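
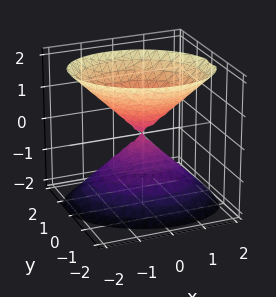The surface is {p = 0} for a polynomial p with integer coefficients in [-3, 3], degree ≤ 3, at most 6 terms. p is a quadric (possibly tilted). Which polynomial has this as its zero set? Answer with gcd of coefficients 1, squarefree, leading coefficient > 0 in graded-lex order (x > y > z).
2*x^2 + x*y + 3*y^2 - 2*z^2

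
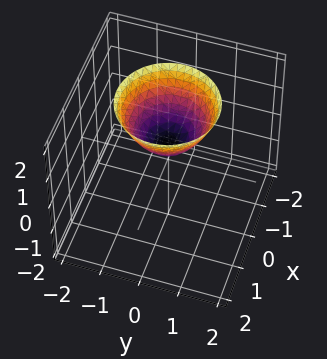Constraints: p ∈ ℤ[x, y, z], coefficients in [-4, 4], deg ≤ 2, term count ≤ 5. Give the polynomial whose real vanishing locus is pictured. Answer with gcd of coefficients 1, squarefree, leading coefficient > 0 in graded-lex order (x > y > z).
1. The degree is 2 — no degree-1 surface has this shape.
2. By symmetry, the surface is invariant under rotation about z: p = q(x² + y², z).
3. Checking where it meets the axes: it misses every integer gridline on the x-axis; no y-intercept at any integer in the box; a circular section at z = 1 has radius between 0 and 1.
4. These observations pin down the coefficients.

2*x^2 + 2*y^2 - 2*z + 1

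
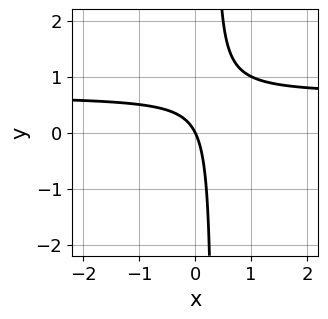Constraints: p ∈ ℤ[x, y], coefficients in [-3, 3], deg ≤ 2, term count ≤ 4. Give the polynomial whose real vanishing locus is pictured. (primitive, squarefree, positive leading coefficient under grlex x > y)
3*x*y - 2*x - y

1. Degree: no degree-1 curve has this shape, so deg p = 2.
2. Against the integer gridlines: one y-axis crossing is at y = 0; one x-axis crossing is at x = 0.
3. The integer polynomial consistent with all of this is the stated p.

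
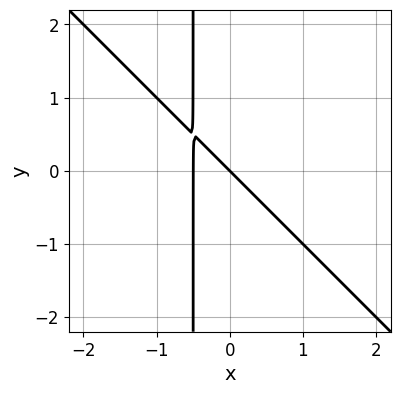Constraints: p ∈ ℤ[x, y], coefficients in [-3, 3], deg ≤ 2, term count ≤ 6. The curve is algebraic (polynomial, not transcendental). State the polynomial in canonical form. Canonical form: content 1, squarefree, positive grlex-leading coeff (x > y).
2*x^2 + 2*x*y + x + y

The degree is 2 — a generic line meets the curve in up to 2 points.
Reading off the gridlines: one x-axis crossing is at x = 0; it crosses the y-axis at the gridline y = 0.
Putting this together gives p.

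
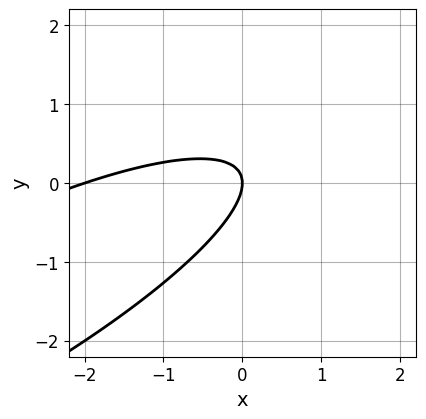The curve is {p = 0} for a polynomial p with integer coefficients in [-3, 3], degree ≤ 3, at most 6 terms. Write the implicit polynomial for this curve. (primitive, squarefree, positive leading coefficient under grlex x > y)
1. Degree: the shape is more complex than any degree-1 curve, so deg p = 2.
2. Observable constraints: among the integer gridlines, it crosses the x-axis at x ∈ {-2, 0}; one y-axis crossing is at y = 0.
3. Putting this together gives p.

x^2 - 3*x*y + 3*y^2 + 2*x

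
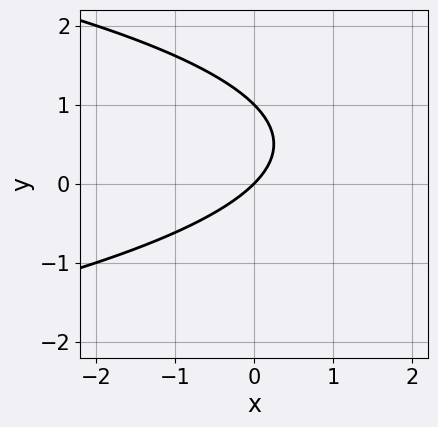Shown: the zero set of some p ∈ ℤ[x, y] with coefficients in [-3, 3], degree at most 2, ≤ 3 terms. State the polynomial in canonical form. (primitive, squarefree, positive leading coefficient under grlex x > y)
y^2 + x - y

The degree is 2 — the shape is more complex than any degree-1 curve.
From the visible intercepts: among the integer gridlines, it crosses the y-axis at y ∈ {0, 1}; it crosses the x-axis at the gridline x = 0.
Putting this together gives p.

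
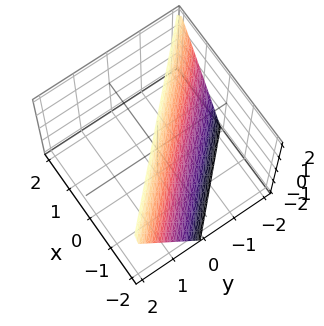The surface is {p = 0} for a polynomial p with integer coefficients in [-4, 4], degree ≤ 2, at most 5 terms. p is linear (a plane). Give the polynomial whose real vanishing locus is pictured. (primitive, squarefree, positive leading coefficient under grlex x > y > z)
2*x + 2*y - z + 2

1. deg p = 1.
2. Observable constraints: it crosses the y-axis at the gridline y = -1; it meets the z-axis at z = 2 (among the integer gridlines).
3. Solving for integer coefficients yields p as stated.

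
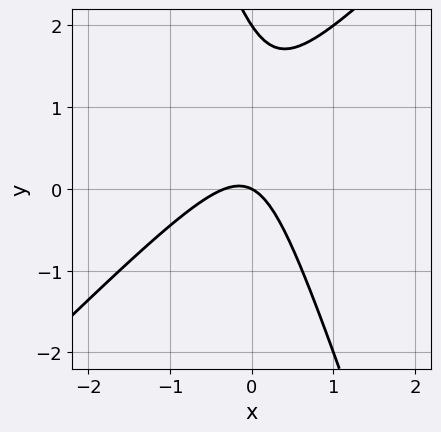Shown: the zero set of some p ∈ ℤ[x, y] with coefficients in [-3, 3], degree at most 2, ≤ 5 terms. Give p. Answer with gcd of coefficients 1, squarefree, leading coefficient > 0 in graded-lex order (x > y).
3*x^2 - 2*x*y - y^2 + x + 2*y

The degree is 2 — a generic line meets the curve in up to 2 points.
Reading off the gridlines: it crosses the x-axis at the gridline x = 0; the y-axis gridline crossings are at y ∈ {0, 2}.
Putting this together gives p.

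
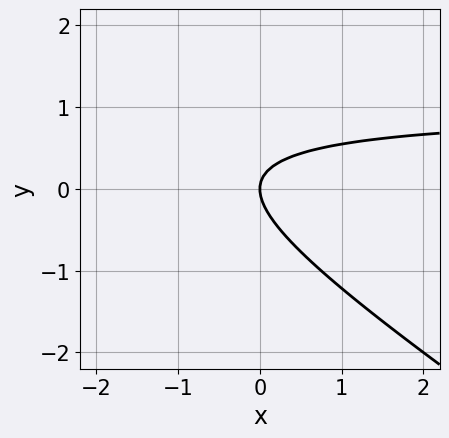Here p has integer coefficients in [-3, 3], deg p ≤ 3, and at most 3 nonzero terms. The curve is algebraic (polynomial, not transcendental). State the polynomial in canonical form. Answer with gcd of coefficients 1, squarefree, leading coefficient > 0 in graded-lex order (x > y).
The degree is 2 — no degree-1 curve has this shape.
Reading off the gridlines: it crosses the y-axis at the gridline y = 0; it meets the x-axis at x = 0 (among the integer gridlines).
Matching integer coefficients to the picture gives p.

2*x*y + 3*y^2 - 2*x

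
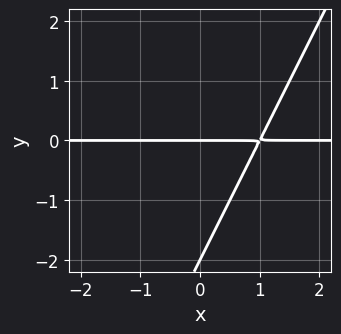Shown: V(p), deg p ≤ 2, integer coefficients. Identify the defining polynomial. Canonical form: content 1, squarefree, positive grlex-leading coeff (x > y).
The degree is 2 — the shape is more complex than any degree-1 curve.
From the visible intercepts: every point of the x-axis in the box is on the curve; the y-axis gridline crossings are at y ∈ {-2, 0}.
Solving for integer coefficients yields p as stated.

2*x*y - y^2 - 2*y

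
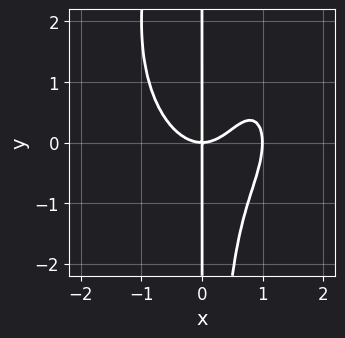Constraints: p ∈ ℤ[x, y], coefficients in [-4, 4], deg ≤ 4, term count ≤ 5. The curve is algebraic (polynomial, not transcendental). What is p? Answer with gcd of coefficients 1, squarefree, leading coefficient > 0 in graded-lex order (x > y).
2*x^4 + x^2*y^2 - 2*x^3 - 2*x^2*y + 2*x*y

Degree: a generic line meets the curve in up to 4 points, so deg p = 4.
Checking where it meets the axes: the visible y-axis segment lies entirely on the curve; the x-axis gridline crossings are at x ∈ {0, 1}.
Fitting integer coefficients to these (and the overall shape) gives p.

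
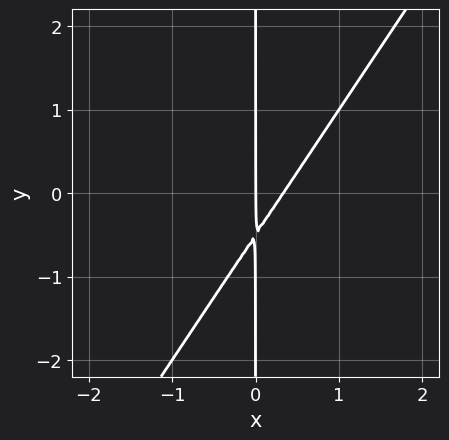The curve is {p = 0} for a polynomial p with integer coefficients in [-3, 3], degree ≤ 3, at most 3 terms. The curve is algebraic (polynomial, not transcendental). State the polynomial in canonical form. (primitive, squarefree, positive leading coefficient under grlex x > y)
First, degree: a generic line meets the curve in up to 2 points, so deg p = 2.
Next, from the visible intercepts: every point of the y-axis in the box is on the curve; it meets the x-axis at x = 0 (among the integer gridlines).
Finally, fitting integer coefficients to these (and the overall shape) gives p.

3*x^2 - 2*x*y - x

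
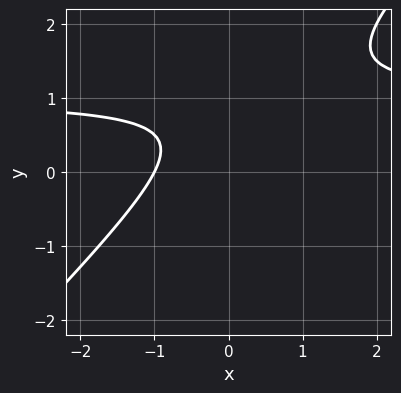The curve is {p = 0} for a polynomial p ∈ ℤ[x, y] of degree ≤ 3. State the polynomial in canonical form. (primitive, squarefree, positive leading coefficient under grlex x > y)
2*x*y - 2*y^2 - 2*x + 3*y - 2

1. deg p = 2. A generic line meets the curve in up to 2 points.
2. Observable constraints: it meets the x-axis at x = -1 (among the integer gridlines); the curve avoids every integer y-axis point in the box.
3. Solving for integer coefficients yields p as stated.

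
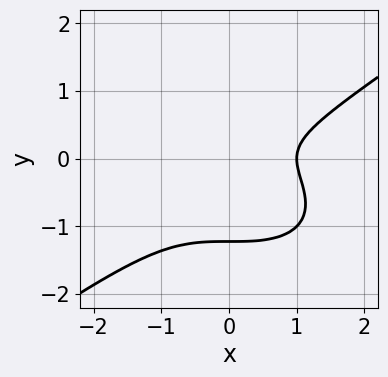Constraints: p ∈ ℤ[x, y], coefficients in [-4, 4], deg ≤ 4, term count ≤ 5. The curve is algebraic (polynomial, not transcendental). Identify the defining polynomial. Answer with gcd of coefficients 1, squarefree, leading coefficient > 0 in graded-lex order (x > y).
x^3 - 3*y^3 - 3*y^2 - 1

(a) Degree: the shape is more complex than any degree-2 curve, so deg p = 3.
(b) Against the integer gridlines: one x-axis crossing is at x = 1.
(c) The integer polynomial consistent with all of this is the stated p.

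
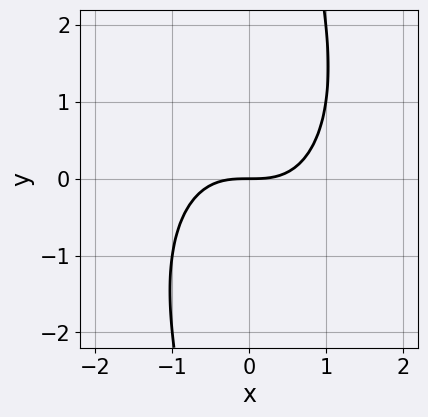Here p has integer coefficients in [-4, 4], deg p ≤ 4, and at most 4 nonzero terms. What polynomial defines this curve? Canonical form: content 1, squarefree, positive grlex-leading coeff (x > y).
First, deg p = 3. No degree-2 curve has this shape.
Next, reading off the gridlines: it crosses the y-axis at the gridline y = 0; it crosses the x-axis at the gridline x = 0.
Finally, matching integer coefficients to the picture gives p.

2*x^3 + x*y^2 - 3*y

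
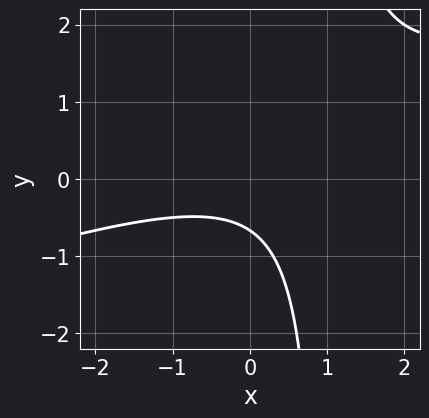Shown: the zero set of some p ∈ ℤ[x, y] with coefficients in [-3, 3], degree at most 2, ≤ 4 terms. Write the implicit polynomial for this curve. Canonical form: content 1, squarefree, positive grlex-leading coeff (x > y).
deg p = 2. No degree-1 curve has this shape.
From the visible intercepts: no x-intercept at any integer in the box.
Putting this together gives p.

x^2 - 3*x*y + 3*y + 2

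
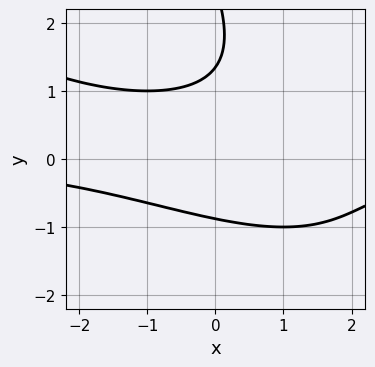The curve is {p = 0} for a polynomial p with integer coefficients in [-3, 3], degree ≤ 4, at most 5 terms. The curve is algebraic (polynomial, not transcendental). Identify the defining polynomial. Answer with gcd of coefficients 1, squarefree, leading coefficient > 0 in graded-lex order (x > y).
x^2*y + 2*x*y^2 + y^3 - 3*y^2 + 3

(a) The degree is 3 — the shape is more complex than any degree-2 curve.
(b) Observable constraints: no x-intercept at any integer in the box.
(c) Together with the visible shape, these determine p as stated.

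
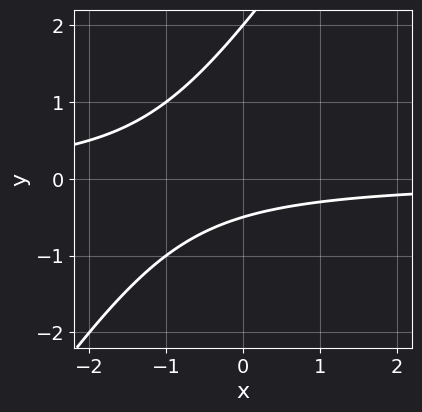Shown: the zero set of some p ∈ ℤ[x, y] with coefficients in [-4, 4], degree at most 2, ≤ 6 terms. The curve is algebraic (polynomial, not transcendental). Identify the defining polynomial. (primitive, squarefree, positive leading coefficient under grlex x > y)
3*x*y - 2*y^2 + 3*y + 2

(a) deg p = 2.
(b) Reading off the gridlines: it crosses the y-axis at the gridline y = 2; it misses every integer gridline on the x-axis.
(c) Putting this together gives p.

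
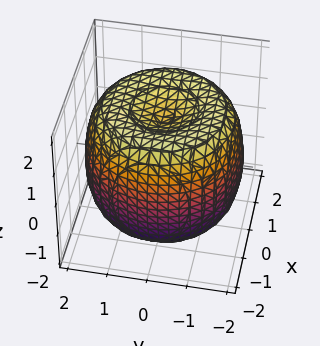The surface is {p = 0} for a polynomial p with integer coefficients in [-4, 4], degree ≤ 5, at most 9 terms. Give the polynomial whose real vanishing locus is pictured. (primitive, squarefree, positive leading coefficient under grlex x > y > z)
x^4 + 2*x^2*y^2 + y^4 - 3*x^2 - 3*y^2 + 2*z^2 - 3

First, the degree is 4 — no degree-3 surface has this shape.
Then, symmetries: every cross-section ⟂ z is a circle, so x, y appear only via x² + y².
Next, against the integer gridlines: a circular section at z = 0 has radius between 1 and 2.
Finally, solving for integer coefficients yields p as stated.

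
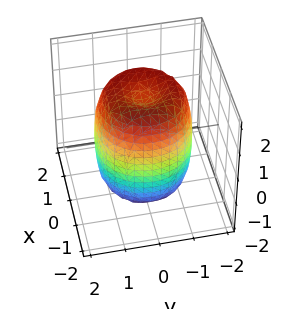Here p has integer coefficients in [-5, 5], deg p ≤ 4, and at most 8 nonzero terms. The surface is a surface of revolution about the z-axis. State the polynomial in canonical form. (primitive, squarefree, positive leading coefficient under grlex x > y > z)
(a) The degree is 4 — no degree-3 surface has this shape.
(b) Symmetry: the z-axis is an axis of rotation, so x and y enter only as x² + y².
(c) Against the integer gridlines: a circular section at z = -1 has radius between 1 and 2.
(d) The integer polynomial consistent with all of this is the stated p.

2*x^4 + 4*x^2*y^2 + 2*y^4 - 3*x^2 - 3*y^2 + z^2 - 2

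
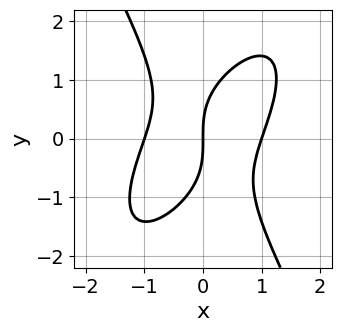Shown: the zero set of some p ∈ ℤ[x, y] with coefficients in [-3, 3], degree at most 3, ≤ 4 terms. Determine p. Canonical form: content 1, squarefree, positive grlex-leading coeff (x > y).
First, degree: no degree-2 curve has this shape, so deg p = 3.
Then, observable constraints: it meets the y-axis at y = 0 (among the integer gridlines); the x-axis gridline crossings are at x ∈ {-1, 0, 1}.
Finally, together with the visible shape, these determine p as stated.

3*x^3 - 2*x^2*y + y^3 - 3*x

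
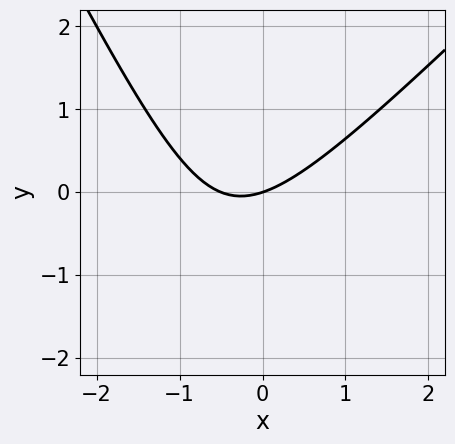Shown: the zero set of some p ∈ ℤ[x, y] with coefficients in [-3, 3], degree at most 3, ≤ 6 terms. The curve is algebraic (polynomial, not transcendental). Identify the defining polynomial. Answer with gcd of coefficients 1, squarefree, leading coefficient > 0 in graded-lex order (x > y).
2*x^2 - x*y - y^2 + x - 3*y

First, the degree is 2 — the shape is more complex than any degree-1 curve.
Next, reading off the gridlines: it crosses the x-axis at the gridline x = 0; it meets the y-axis at y = 0 (among the integer gridlines).
Finally, assembling these constraints gives the stated polynomial.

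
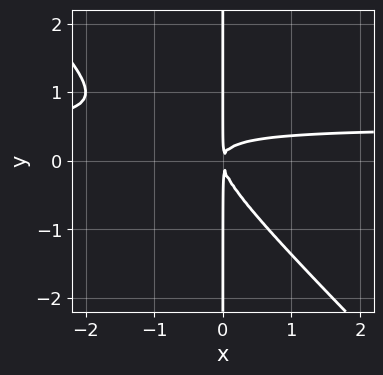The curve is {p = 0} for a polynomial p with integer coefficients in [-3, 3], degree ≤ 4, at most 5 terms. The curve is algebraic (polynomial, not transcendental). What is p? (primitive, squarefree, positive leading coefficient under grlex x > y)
deg p = 3. No degree-2 curve has this shape.
Checking where it meets the axes: every point of the y-axis in the box is on the curve.
The integer polynomial consistent with all of this is the stated p.

2*x^2*y + 2*x*y^2 - x^2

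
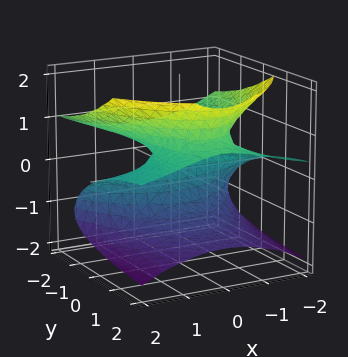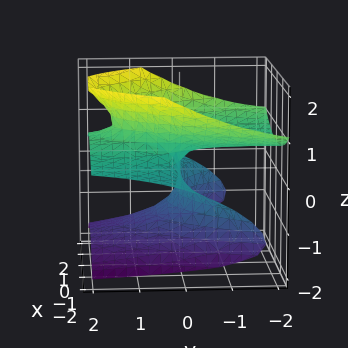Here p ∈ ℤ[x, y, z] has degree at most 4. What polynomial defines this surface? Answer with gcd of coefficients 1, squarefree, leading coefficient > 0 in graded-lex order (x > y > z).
1. The degree is 3 — no degree-2 surface has this shape.
2. From the axis intercepts and sections: it meets the z-axis at z = 0 (among the integer gridlines); one y-axis crossing is at y = 0; every point of the x-axis in the box is on the surface.
3. Together with the visible shape, these determine p as stated.

2*x^2*z + 2*y*z^2 - 3*z^3 + 3*y*z - 3*y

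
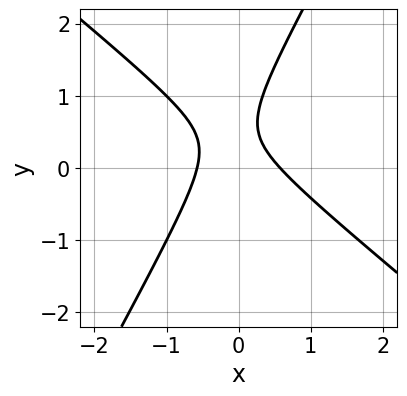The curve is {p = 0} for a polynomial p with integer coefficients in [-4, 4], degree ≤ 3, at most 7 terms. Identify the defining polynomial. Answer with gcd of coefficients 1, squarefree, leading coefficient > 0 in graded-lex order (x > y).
(a) deg p = 2. A generic line meets the curve in up to 2 points.
(b) Checking where it meets the axes: it misses every integer gridline on the y-axis.
(c) These observations pin down the coefficients.

3*x^2 + 2*x*y - 2*y^2 + 2*y - 1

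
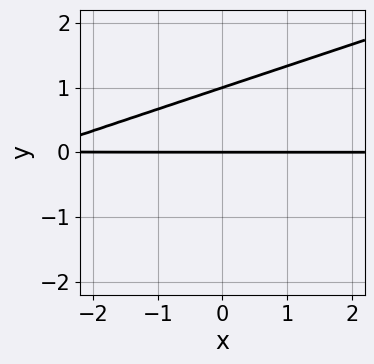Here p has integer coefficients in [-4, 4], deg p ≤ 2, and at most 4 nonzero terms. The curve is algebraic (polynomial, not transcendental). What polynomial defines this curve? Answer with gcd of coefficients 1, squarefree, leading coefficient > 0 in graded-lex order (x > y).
x*y - 3*y^2 + 3*y

(a) The degree is 2 — a generic line meets the curve in up to 2 points.
(b) Checking where it meets the axes: the y-axis gridline crossings are at y ∈ {0, 1}; the visible x-axis segment lies entirely on the curve.
(c) Together with the visible shape, these determine p as stated.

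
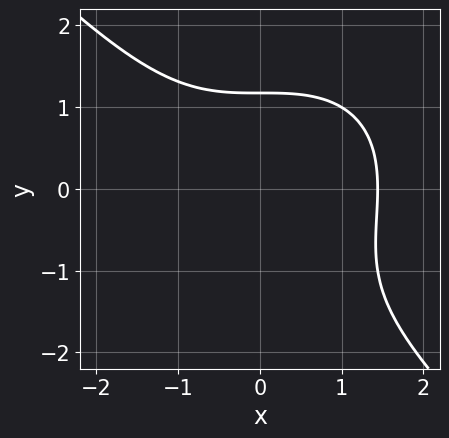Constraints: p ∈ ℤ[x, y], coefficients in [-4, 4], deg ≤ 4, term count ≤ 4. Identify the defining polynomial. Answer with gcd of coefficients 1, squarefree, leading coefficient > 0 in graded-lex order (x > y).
x^3 + y^3 + y^2 - 3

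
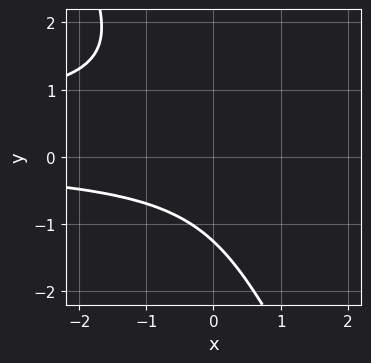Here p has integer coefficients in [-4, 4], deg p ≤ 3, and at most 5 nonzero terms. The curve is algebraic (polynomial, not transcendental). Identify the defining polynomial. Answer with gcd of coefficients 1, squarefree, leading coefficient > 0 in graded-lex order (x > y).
2*x*y^2 + y^3 - x*y + 2

deg p = 3.
Checking where it meets the axes: it misses every integer gridline on the x-axis.
These observations pin down the coefficients.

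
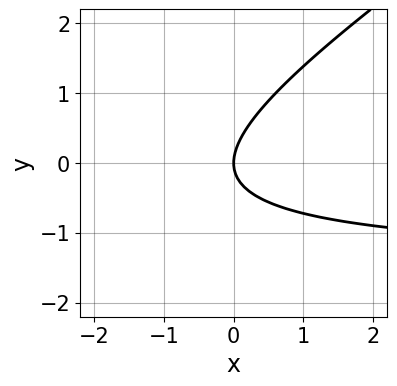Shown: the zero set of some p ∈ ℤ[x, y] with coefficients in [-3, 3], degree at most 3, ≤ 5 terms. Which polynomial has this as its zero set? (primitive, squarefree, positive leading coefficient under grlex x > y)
1. deg p = 2. The shape is more complex than any degree-1 curve.
2. Against the integer gridlines: it crosses the x-axis at the gridline x = 0; one y-axis crossing is at y = 0.
3. Assembling these constraints gives the stated polynomial.

2*x*y - 3*y^2 + 3*x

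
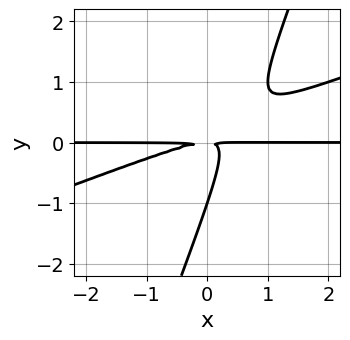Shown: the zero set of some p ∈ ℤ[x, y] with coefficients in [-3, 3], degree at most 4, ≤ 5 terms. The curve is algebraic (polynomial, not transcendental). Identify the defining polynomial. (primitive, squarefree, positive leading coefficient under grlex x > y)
x^2*y - 3*x*y^2 + y^3 + y^2

deg p = 3.
From the visible intercepts: every point of the x-axis in the box is on the curve; it crosses the y-axis at the gridline y = -1.
Putting this together gives p.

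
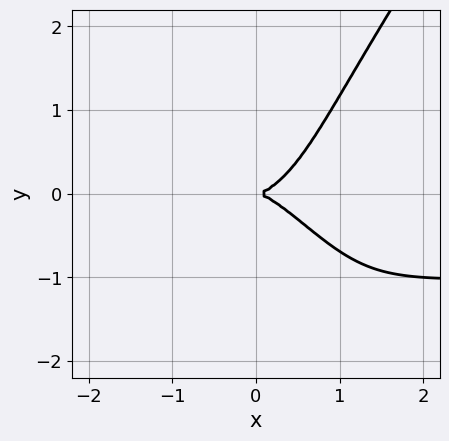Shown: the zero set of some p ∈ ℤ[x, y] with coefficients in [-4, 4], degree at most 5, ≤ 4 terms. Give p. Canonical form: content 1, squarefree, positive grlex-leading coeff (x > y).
First, the degree is 4 — the shape is more complex than any degree-3 curve.
Then, checking where it meets the axes: one x-axis crossing is at x = 0; it crosses the y-axis at the gridline y = 0.
Finally, fitting integer coefficients to these (and the overall shape) gives p.

2*x^3*y - x*y^3 + 2*x^3 - 2*y^2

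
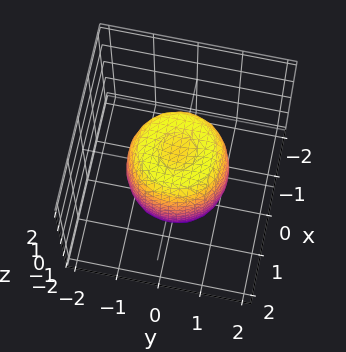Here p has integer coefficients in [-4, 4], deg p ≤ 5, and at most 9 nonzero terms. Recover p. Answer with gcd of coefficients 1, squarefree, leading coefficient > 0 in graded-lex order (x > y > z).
(a) Degree: no degree-3 surface has this shape, so deg p = 4.
(b) Symmetry: the z-axis is an axis of rotation, so x and y enter only as x² + y².
(c) From the axis intercepts and sections: a circular section at z = -1 has radius exactly 1; among the integer gridlines, it crosses the z-axis at z ∈ {-1, 1}.
(d) Matching integer coefficients to the picture gives p.

2*x^4 + 4*x^2*y^2 + 2*y^4 - 2*x^2 - 2*y^2 + z^2 - 1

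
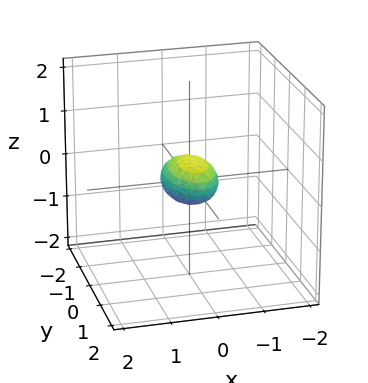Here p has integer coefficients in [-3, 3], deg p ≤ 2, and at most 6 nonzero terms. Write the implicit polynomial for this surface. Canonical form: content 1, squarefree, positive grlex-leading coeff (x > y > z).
3*x^2 - x*z + y^2 - 2*y*z + 3*z^2 - 1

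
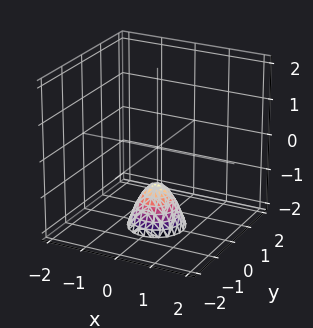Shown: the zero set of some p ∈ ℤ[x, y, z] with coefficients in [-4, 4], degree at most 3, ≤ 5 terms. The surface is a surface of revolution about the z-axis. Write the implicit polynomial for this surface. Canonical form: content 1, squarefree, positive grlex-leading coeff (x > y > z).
(a) deg p = 2.
(b) Symmetry: the z-axis is an axis of rotation, so x and y enter only as x² + y².
(c) Reading off the gridlines: one z-axis crossing is at z = -1; no x-intercept at any integer in the box.
(d) Assembling these constraints gives the stated polynomial.

2*x^2 + 2*y^2 + z + 1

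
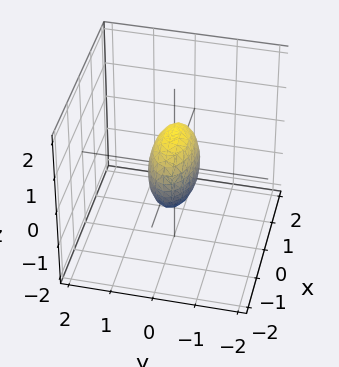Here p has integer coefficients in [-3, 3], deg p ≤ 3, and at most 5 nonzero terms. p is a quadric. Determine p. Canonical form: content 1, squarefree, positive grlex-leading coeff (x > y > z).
x^2 + 3*y^2 + z^2 - 1

1. Degree: a closed, bounded, convex surface; a quadric, so deg p = 2.
2. Symmetries: the x ↦ −x reflection is a symmetry, so x appears only in even powers; mirror symmetry z ↦ −z ⇒ only even powers of z; the y ↦ −y reflection is a symmetry, so y appears only in even powers.
3. Against the integer gridlines: the x-axis gridline crossings are at x ∈ {-1, 1}; among the integer gridlines, it crosses the z-axis at z ∈ {-1, 1}.
4. Together with the visible shape, these determine p as stated.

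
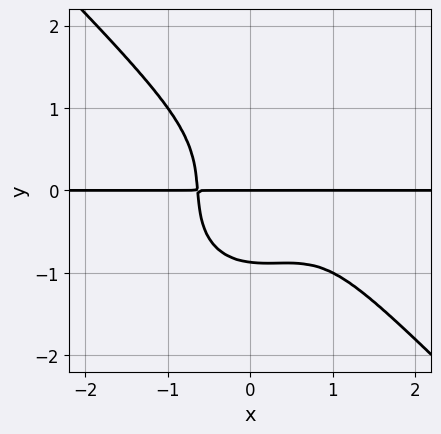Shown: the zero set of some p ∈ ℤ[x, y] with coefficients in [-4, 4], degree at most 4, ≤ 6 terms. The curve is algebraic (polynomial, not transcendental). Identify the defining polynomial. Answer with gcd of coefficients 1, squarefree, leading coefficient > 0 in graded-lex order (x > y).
3*x^3*y + 3*y^4 - 3*x^2*y - x*y^2 + 2*y

deg p = 4. The shape is more complex than any degree-3 curve.
Observable constraints: it meets the y-axis at y = 0 (among the integer gridlines); the visible x-axis segment lies entirely on the curve.
Putting this together gives p.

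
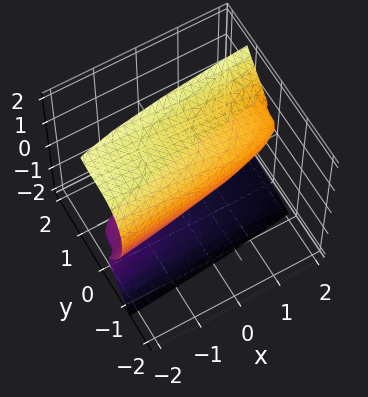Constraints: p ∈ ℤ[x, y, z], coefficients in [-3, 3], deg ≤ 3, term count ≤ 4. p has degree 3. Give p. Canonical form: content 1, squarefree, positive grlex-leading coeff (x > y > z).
3*y^3 - z^3 - x + 3*z

First, degree: a generic line meets the surface in up to 3 points, so deg p = 3.
Next, checking where it meets the axes: it meets the y-axis at y = 0 (among the integer gridlines); it meets the z-axis at z = 0 (among the integer gridlines); one x-axis crossing is at x = 0.
Finally, the integer polynomial consistent with all of this is the stated p.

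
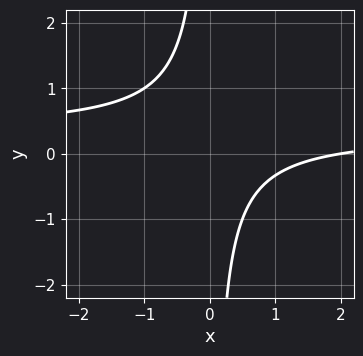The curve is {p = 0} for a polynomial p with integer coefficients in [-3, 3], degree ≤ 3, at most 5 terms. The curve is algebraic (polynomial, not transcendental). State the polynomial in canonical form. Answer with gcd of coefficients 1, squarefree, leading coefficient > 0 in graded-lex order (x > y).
3*x*y - x + 2

1. The degree is 2 — a generic line meets the curve in up to 2 points.
2. Observable constraints: no y-intercept at any integer in the box; it meets the x-axis at x = 2 (among the integer gridlines).
3. Fitting integer coefficients to these (and the overall shape) gives p.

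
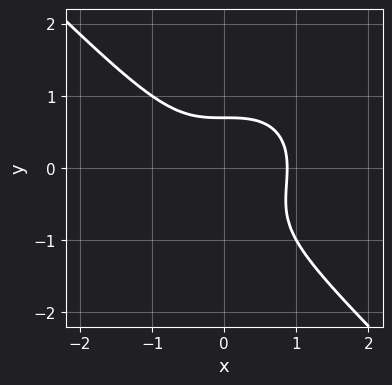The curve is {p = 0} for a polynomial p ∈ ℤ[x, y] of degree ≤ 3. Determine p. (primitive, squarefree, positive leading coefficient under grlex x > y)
3*x^3 + 3*y^3 + 2*y^2 - 2

Degree: a generic line meets the curve in up to 3 points, so deg p = 3.
Matching integer coefficients to the picture gives p.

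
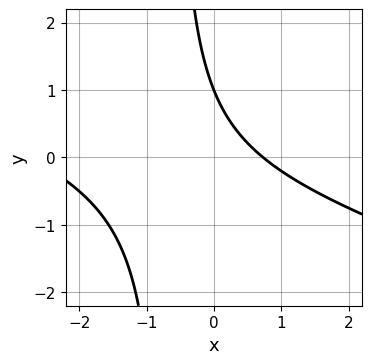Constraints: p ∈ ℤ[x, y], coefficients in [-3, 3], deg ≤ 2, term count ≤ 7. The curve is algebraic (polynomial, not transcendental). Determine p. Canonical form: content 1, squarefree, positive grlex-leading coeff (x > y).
x^2 + 3*x*y + 2*x + 2*y - 2

(a) deg p = 2. A generic line meets the curve in up to 2 points.
(b) Observable constraints: it crosses the y-axis at the gridline y = 1.
(c) Fitting integer coefficients to these (and the overall shape) gives p.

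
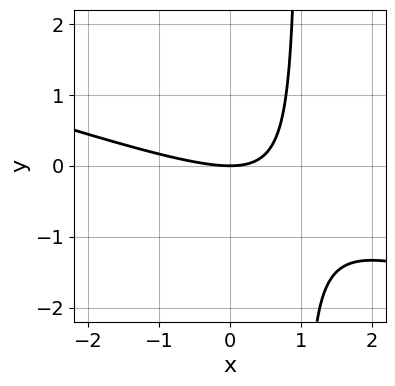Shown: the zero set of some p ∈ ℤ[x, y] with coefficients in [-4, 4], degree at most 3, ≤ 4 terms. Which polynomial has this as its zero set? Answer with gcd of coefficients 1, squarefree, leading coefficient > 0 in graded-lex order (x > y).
x^2 + 3*x*y - 3*y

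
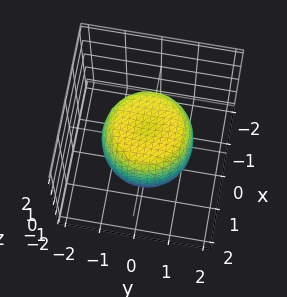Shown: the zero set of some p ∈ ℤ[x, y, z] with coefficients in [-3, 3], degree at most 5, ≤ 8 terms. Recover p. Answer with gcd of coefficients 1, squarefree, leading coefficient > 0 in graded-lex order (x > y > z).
x^4 + 2*x^2*y^2 + y^4 - x^2 - y^2 + z^2 - 1

deg p = 4.
Symmetries: rotational symmetry about the z-axis ⇒ p depends on x, y only through x² + y².
Observable constraints: the z-axis gridline crossings are at z ∈ {-1, 1}; a circular section at z = 0 has radius between 1 and 2.
Solving for integer coefficients yields p as stated.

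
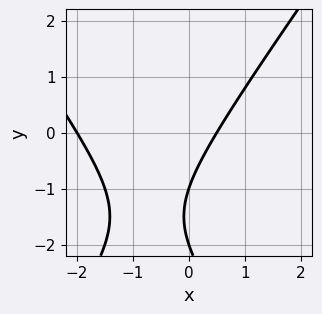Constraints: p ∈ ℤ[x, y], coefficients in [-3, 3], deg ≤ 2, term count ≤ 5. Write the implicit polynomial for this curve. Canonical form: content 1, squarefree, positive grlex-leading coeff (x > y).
2*x^2 - y^2 + 3*x - 3*y - 2

The degree is 2 — the shape is more complex than any degree-1 curve.
Checking where it meets the axes: it meets the x-axis at x = -2 (among the integer gridlines); among the integer gridlines, it crosses the y-axis at y ∈ {-2, -1}.
Solving for integer coefficients yields p as stated.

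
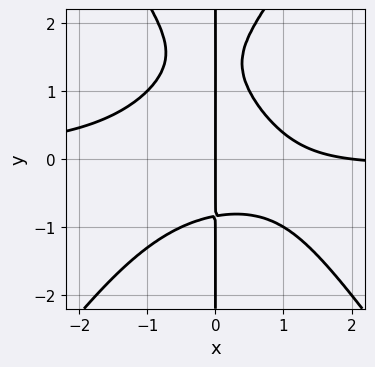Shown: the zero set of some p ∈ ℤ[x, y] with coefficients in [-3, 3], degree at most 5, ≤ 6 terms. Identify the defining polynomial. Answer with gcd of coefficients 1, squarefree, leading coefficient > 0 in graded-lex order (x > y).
First, degree: the shape is more complex than any degree-3 curve, so deg p = 4.
Then, from the visible intercepts: the x-axis gridline crossings are at x ∈ {0, 2}; the visible y-axis segment lies entirely on the curve.
Finally, fitting integer coefficients to these (and the overall shape) gives p.

2*x^3*y - x*y^3 + 2*x*y^2 + x^2 - 2*x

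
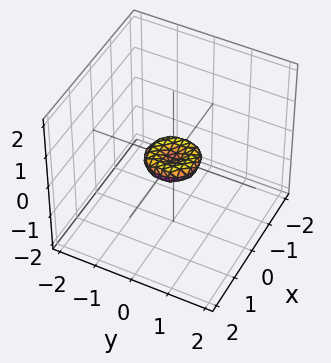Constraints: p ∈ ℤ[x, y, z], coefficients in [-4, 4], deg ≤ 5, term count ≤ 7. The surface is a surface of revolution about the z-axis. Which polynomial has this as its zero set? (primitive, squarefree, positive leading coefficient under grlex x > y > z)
2*x^4 + 4*x^2*y^2 + 2*y^4 - x^2 - y^2 + 3*z^2

Degree: no degree-3 surface has this shape, so deg p = 4.
Symmetry: the surface is invariant under rotation about z: p = q(x² + y², z).
Against the integer gridlines: it crosses the z-axis at the gridline z = 0; a circular section at z = 0 has radius between 0 and 1; it crosses the x-axis at the gridline x = 0; it crosses the y-axis at the gridline y = 0.
The integer polynomial consistent with all of this is the stated p.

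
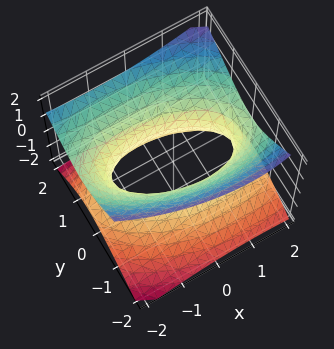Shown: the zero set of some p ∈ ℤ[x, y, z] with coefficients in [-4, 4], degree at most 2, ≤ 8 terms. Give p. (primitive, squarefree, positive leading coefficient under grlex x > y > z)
x^2 + x*y + 3*y^2 - y*z - 3*z^2 - 2

First, deg p = 2. No degree-1 surface has this shape.
Next, checking where it meets the axes: it misses every integer gridline on the z-axis.
Finally, the integer polynomial consistent with all of this is the stated p.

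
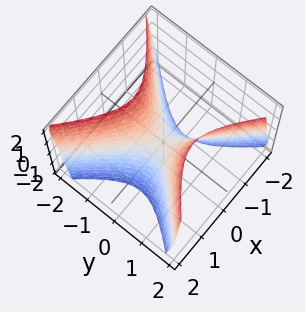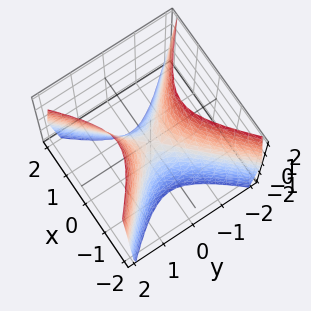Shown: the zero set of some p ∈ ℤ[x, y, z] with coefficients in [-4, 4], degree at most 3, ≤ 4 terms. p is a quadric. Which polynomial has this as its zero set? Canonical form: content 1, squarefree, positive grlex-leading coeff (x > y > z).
(a) Degree: a hyperbolic paraboloid; a quadric, so deg p = 2.
(b) Symmetries: mirror symmetry y ↦ −y ⇒ only even powers of y; the x ↦ −x reflection is a symmetry, so x appears only in even powers.
(c) Against the integer gridlines: one z-axis crossing is at z = 0; it crosses the x-axis at the gridline x = 0; one y-axis crossing is at y = 0.
(d) Matching integer coefficients to the picture gives p.

2*x^2 - 2*y^2 + z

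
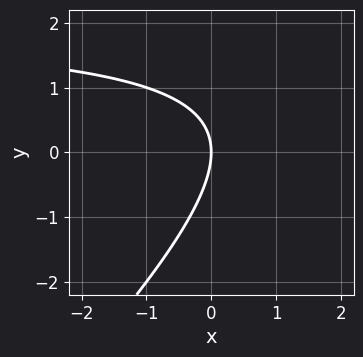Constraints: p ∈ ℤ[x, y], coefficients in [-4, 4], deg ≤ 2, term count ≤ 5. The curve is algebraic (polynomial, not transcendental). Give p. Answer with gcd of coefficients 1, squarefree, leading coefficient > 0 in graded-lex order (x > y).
First, deg p = 2. The shape is more complex than any degree-1 curve.
Next, checking where it meets the axes: one y-axis crossing is at y = 0; one x-axis crossing is at x = 0.
Finally, matching integer coefficients to the picture gives p.

x*y - y^2 - 2*x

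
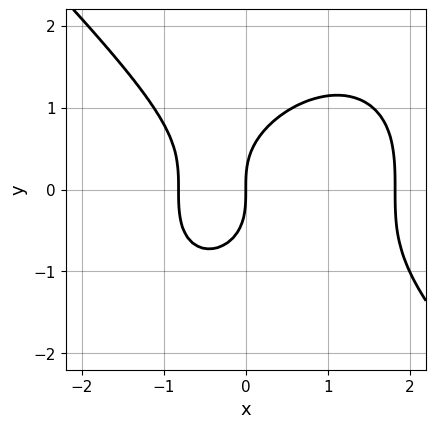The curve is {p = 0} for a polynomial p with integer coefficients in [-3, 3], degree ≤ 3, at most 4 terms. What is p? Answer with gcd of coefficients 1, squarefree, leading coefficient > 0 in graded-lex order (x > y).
(a) Degree: no degree-2 curve has this shape, so deg p = 3.
(b) From the axis intercepts and sections: it meets the y-axis at y = 0 (among the integer gridlines); it crosses the x-axis at the gridline x = 0.
(c) These observations pin down the coefficients.

2*x^3 + 2*y^3 - 2*x^2 - 3*x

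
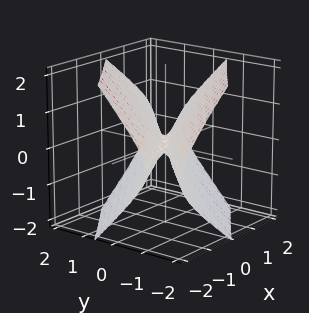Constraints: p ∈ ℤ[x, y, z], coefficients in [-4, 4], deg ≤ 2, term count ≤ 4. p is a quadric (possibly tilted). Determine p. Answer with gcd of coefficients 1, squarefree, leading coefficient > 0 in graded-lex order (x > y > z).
x^2 - 3*x*y + 2*y^2 - 2*z^2

deg p = 2.
From the visible intercepts: one y-axis crossing is at y = 0; it meets the x-axis at x = 0 (among the integer gridlines).
Putting this together gives p.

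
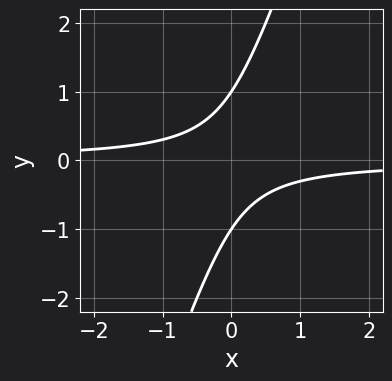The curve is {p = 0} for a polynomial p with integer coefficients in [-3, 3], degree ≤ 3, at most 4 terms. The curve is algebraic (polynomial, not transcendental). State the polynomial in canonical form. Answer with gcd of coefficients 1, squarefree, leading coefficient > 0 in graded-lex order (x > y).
3*x*y - y^2 + 1

1. Degree: a generic line meets the curve in up to 2 points, so deg p = 2.
2. From the axis intercepts and sections: among the integer gridlines, it crosses the y-axis at y ∈ {-1, 1}; no x-intercept at any integer in the box.
3. Fitting integer coefficients to these (and the overall shape) gives p.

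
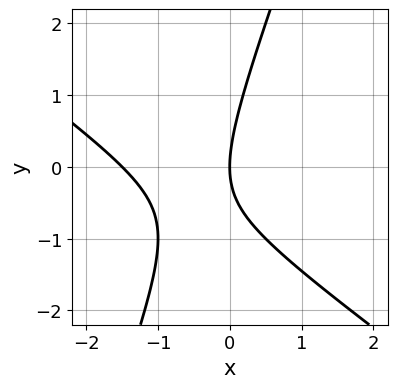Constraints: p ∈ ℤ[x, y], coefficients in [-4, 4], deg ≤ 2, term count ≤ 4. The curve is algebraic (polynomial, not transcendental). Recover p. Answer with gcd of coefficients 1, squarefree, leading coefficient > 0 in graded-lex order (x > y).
2*x^2 + 2*x*y - y^2 + 3*x

1. The degree is 2 — no degree-1 curve has this shape.
2. From the axis intercepts and sections: it crosses the x-axis at the gridline x = 0; one y-axis crossing is at y = 0.
3. Assembling these constraints gives the stated polynomial.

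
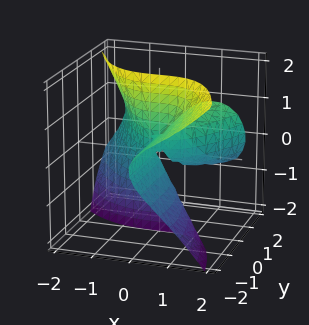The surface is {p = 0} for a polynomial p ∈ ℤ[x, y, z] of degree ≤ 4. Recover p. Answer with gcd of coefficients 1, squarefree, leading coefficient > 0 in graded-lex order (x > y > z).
2*x^3 + x*y*z + 3*y*z^2 - 3*x*y - y*z

(a) Degree: a generic line meets the surface in up to 3 points, so deg p = 3.
(b) From the visible intercepts: the visible z-axis segment lies entirely on the surface; one x-axis crossing is at x = 0; every point of the y-axis in the box is on the surface.
(c) Solving for integer coefficients yields p as stated.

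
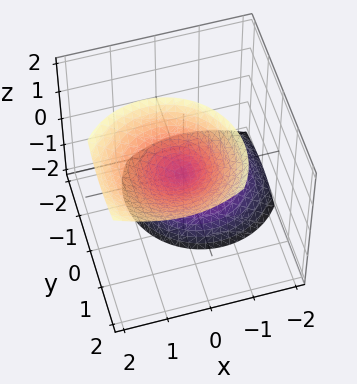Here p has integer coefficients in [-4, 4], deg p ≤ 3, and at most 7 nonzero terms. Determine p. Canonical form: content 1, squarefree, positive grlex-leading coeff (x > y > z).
3*x^2 - 2*x*z + 3*y^2 - 3*y*z - z^2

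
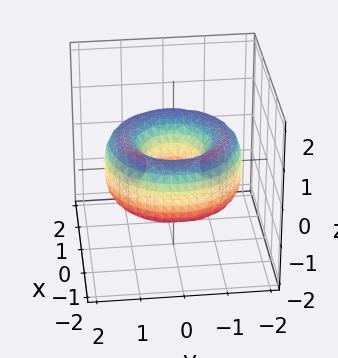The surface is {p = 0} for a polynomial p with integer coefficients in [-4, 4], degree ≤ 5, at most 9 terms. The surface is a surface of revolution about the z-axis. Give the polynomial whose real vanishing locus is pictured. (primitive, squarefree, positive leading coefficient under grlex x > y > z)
Degree: the shape is more complex than any degree-3 surface, so deg p = 4.
By symmetry, the surface is invariant under rotation about z: p = q(x² + y², z).
Against the integer gridlines: a circular section at z = 0 has radius between 0 and 1; the surface avoids every integer z-axis point in the box.
Solving for integer coefficients yields p as stated.

x^4 + 2*x^2*y^2 + y^4 - 3*x^2 - 3*y^2 + 2*z^2 + 1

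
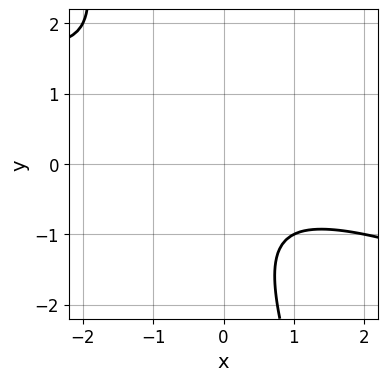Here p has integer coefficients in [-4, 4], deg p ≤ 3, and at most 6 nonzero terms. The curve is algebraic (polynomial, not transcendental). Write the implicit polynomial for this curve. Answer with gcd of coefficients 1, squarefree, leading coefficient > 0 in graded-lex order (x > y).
x^2 + 3*x*y + y^2 + y + 2

1. Degree: no degree-1 curve has this shape, so deg p = 2.
2. Observable constraints: no y-intercept at any integer in the box; no x-intercept at any integer in the box.
3. Solving for integer coefficients yields p as stated.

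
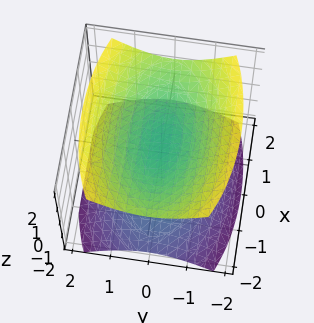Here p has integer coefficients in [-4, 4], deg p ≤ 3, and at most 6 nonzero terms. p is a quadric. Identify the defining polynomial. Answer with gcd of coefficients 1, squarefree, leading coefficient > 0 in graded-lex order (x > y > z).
First, there are 2 components. They look like related sheets of one shape, so recover p as a whole.
Next, deg p = 2. Two separate bowl-shaped sheets opening away from each other; a quadric.
Next, symmetries: the y ↦ −y reflection is a symmetry, so y appears only in even powers; mirror symmetry z ↦ −z ⇒ only even powers of z; mirror symmetry x ↦ −x ⇒ only even powers of x.
Then, observable constraints: the surface avoids every integer y-axis point in the box; no x-intercept at any integer in the box.
Finally, matching integer coefficients to the picture gives p.

x^2 + 3*y^2 - 3*z^2 + 1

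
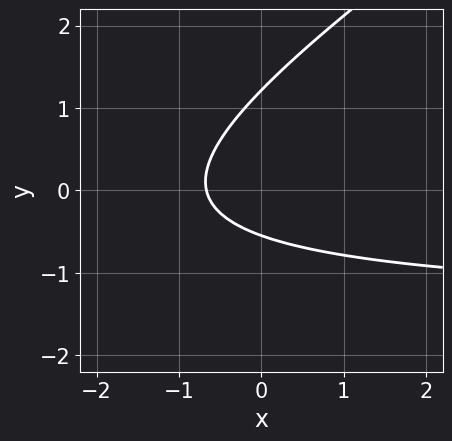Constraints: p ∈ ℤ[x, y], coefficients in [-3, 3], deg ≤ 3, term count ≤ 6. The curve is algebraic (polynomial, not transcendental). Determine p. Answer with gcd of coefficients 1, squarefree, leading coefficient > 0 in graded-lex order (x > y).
2*x*y - 3*y^2 + 3*x + 2*y + 2

1. Degree: a generic line meets the curve in up to 2 points, so deg p = 2.
2. Solving for integer coefficients yields p as stated.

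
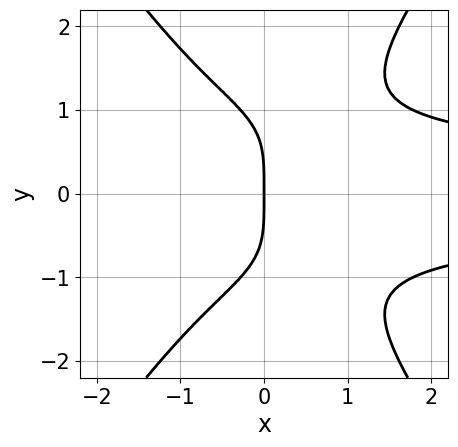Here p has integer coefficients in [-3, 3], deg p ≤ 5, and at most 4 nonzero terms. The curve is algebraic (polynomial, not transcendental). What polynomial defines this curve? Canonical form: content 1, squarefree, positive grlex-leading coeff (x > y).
The degree is 4 — no degree-3 curve has this shape.
Symmetries: it's symmetric under y → −y, forcing even powers of y.
Checking where it meets the axes: it crosses the y-axis at the gridline y = 0; it meets the x-axis at x = 0 (among the integer gridlines).
Fitting integer coefficients to these (and the overall shape) gives p.

2*x^2*y^2 - y^4 - 3*x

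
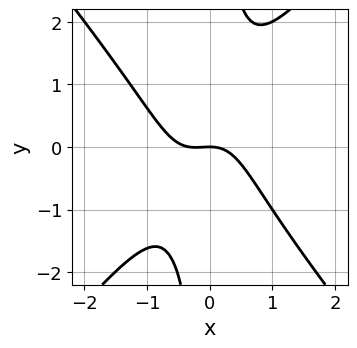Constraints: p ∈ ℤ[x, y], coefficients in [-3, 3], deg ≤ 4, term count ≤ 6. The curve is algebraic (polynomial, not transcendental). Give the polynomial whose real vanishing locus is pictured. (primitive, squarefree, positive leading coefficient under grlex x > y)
(a) Degree: the shape is more complex than any degree-2 curve, so deg p = 3.
(b) From the visible intercepts: it meets the x-axis at x = 0 (among the integer gridlines); it crosses the y-axis at the gridline y = 0.
(c) Matching integer coefficients to the picture gives p.

3*x^3 - 2*x*y^2 + x^2 + 2*y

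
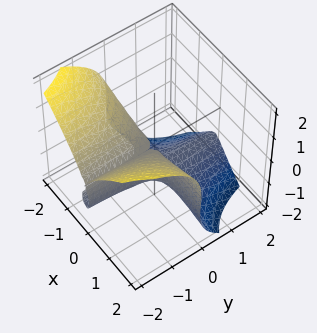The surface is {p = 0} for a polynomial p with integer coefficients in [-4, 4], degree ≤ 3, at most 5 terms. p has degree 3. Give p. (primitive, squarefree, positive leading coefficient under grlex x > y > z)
Degree: a generic line meets the surface in up to 3 points, so deg p = 3.
From the visible intercepts: the visible x-axis segment lies entirely on the surface; the visible y-axis segment lies entirely on the surface; one z-axis crossing is at z = -1.
Fitting integer coefficients to these (and the overall shape) gives p.

2*x^2*y + z^3 + z^2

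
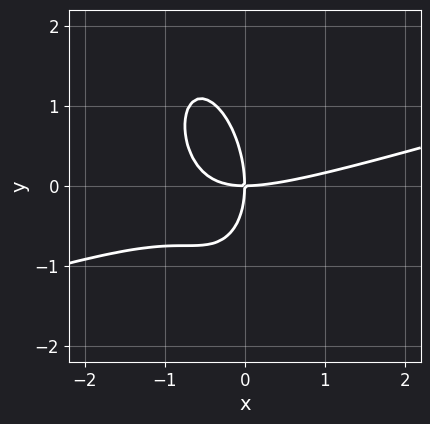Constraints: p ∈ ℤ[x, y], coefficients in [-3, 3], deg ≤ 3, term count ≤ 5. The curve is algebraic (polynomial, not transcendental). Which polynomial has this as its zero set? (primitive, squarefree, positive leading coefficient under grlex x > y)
(a) deg p = 3. No degree-2 curve has this shape.
(b) Reading off the gridlines: one x-axis crossing is at x = 0; one y-axis crossing is at y = 0.
(c) These observations pin down the coefficients.

x^3 - 3*x^2*y - x*y^2 - y^3 - 3*x*y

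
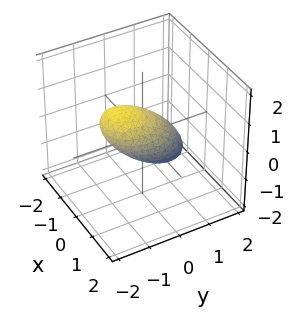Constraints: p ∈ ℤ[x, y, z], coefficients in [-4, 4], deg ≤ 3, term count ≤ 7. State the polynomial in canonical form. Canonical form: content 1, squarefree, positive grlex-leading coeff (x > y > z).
First, the degree is 2 — a generic line meets the surface in up to 2 points.
Then, against the integer gridlines: the x-axis gridline crossings are at x ∈ {-1, 1}; among the integer gridlines, it crosses the y-axis at y ∈ {-1, 1}.
Finally, assembling these constraints gives the stated polynomial.

2*x^2 + 2*y^2 + 3*y*z + 3*z^2 - 2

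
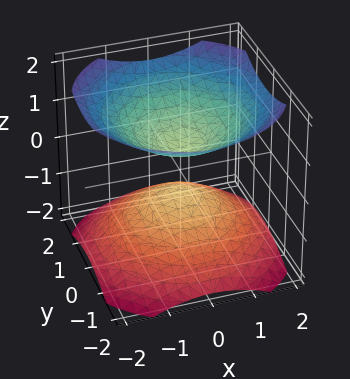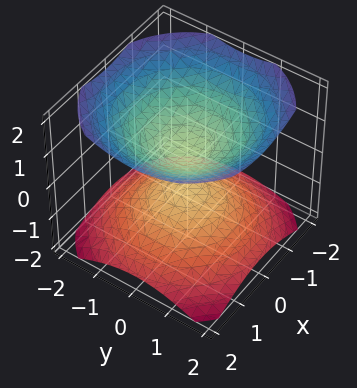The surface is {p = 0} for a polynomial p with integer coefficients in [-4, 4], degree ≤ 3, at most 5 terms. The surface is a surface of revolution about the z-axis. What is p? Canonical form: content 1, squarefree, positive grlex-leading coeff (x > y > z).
First, the picture has 2 separate pieces. Treating them together as one polynomial.
Next, deg p = 2. A generic line meets the surface in up to 2 points.
Then, by symmetry, every cross-section ⟂ z is a circle, so x, y appear only via x² + y².
Then, reading off the gridlines: the surface avoids every integer x-axis point in the box; no y-intercept at any integer in the box.
Finally, matching integer coefficients to the picture gives p.

2*x^2 + 2*y^2 - 3*z^2 + 1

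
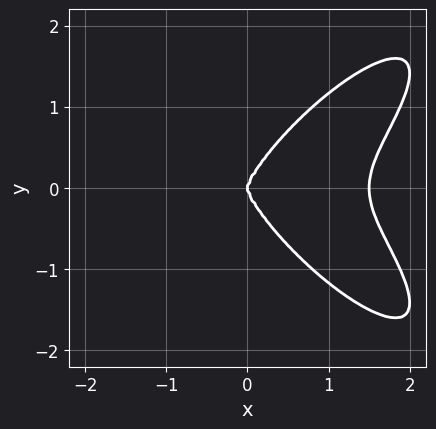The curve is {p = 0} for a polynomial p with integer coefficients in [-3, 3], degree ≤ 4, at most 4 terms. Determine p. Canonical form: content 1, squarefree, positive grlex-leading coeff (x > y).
2*x^4 - 2*x^2*y^2 + 2*y^4 - 3*x^3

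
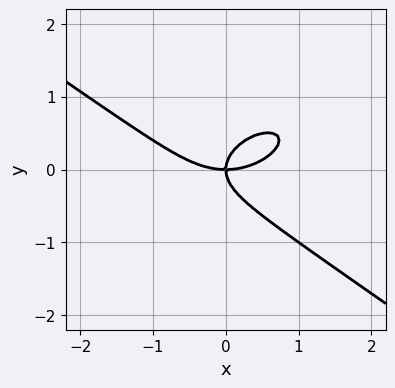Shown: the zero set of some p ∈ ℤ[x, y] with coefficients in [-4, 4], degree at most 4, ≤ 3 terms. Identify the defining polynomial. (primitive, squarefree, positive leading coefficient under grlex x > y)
x^3 + 3*y^3 - 2*x*y

The degree is 3 — a generic line meets the curve in up to 3 points.
Checking where it meets the axes: it meets the y-axis at y = 0 (among the integer gridlines); one x-axis crossing is at x = 0.
The integer polynomial consistent with all of this is the stated p.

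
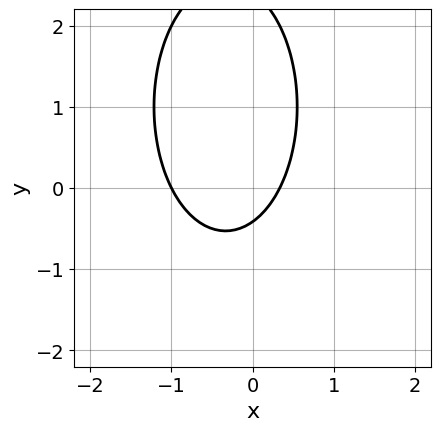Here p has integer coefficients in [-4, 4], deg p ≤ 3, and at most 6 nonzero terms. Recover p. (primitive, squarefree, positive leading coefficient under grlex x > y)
3*x^2 + y^2 + 2*x - 2*y - 1

1. deg p = 2. The shape is more complex than any degree-1 curve.
2. Checking where it meets the axes: one x-axis crossing is at x = -1.
3. Matching integer coefficients to the picture gives p.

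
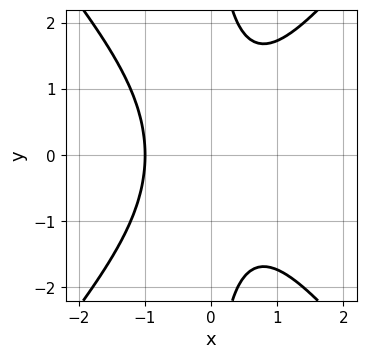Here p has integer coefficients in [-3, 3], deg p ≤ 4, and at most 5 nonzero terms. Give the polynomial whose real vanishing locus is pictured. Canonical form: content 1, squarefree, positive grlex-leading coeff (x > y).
3*x^3 - 2*x*y^2 + 3

The degree is 3 — the shape is more complex than any degree-2 curve.
Symmetries: the y ↦ −y reflection is a symmetry, so y appears only in even powers.
From the visible intercepts: no y-intercept at any integer in the box; it crosses the x-axis at the gridline x = -1.
Matching integer coefficients to the picture gives p.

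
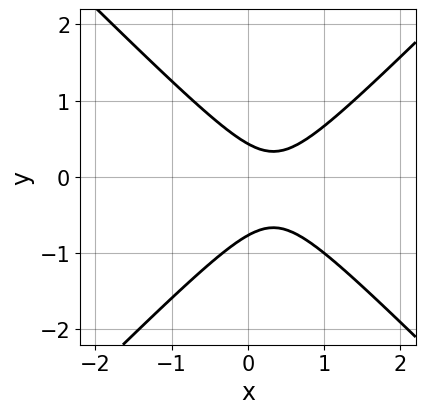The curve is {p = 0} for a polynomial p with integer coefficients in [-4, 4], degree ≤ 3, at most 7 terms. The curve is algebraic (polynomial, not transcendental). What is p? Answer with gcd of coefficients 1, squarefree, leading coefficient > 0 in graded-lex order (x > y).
3*x^2 - 3*y^2 - 2*x - y + 1

First, deg p = 2. A generic line meets the curve in up to 2 points.
Next, reading off the gridlines: no x-intercept at any integer in the box.
Finally, together with the visible shape, these determine p as stated.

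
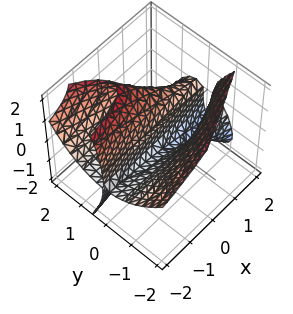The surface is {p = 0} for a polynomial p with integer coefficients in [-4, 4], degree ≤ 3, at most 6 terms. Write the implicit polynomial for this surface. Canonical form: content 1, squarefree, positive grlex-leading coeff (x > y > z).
3*x*y*z + 3*y^3 + z^3 - 3*y*z - 2*y

deg p = 3. No degree-2 surface has this shape.
Observable constraints: one z-axis crossing is at z = 0; it crosses the y-axis at the gridline y = 0; every point of the x-axis in the box is on the surface.
Putting this together gives p.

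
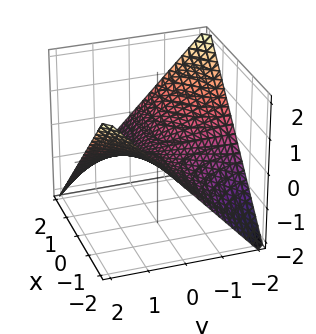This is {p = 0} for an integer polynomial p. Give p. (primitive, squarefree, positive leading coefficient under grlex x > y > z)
First, the degree is 2 — a saddle surface; a quadric.
Next, observable constraints: the visible y-axis segment lies entirely on the surface; the visible x-axis segment lies entirely on the surface; it meets the z-axis at z = 0 (among the integer gridlines).
Finally, together with the visible shape, these determine p as stated.

x*y + 2*z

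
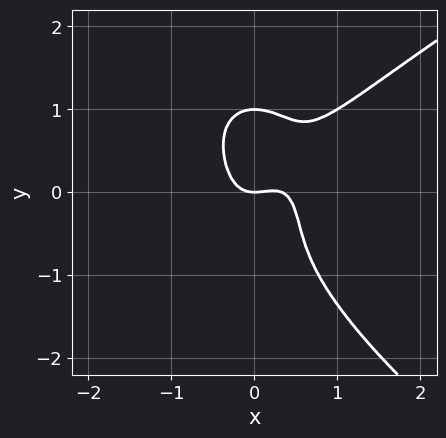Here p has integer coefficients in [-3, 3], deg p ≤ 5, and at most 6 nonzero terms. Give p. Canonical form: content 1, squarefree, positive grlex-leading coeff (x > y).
(a) The degree is 4 — a generic line meets the curve in up to 4 points.
(b) Reading off the gridlines: among the integer gridlines, it crosses the y-axis at y ∈ {0, 1}; it meets the x-axis at x = 0 (among the integer gridlines).
(c) Matching integer coefficients to the picture gives p.

y^4 - 3*x^3 + 2*x^2*y + x^2 - y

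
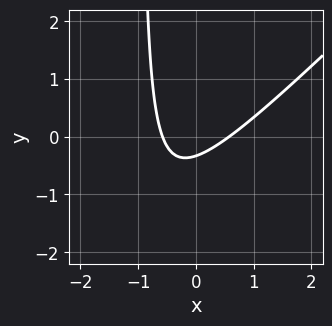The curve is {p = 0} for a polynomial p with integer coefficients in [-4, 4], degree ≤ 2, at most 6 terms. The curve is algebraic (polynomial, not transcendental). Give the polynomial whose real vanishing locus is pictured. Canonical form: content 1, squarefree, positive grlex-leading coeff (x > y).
1. The degree is 2 — no degree-1 curve has this shape.
2. Matching integer coefficients to the picture gives p.

3*x^2 - 3*x*y - 3*y - 1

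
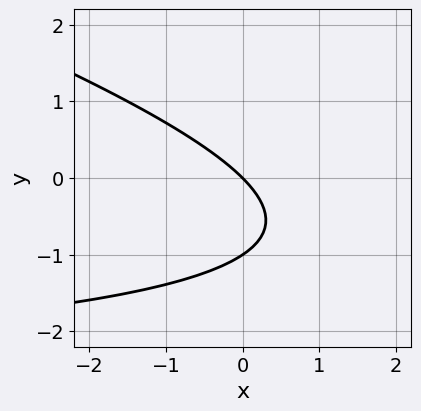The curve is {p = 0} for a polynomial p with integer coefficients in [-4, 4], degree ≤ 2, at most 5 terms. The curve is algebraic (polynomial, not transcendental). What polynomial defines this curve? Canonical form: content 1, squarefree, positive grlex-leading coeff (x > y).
x*y + 3*y^2 + 3*x + 3*y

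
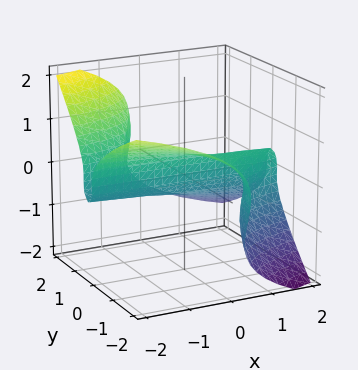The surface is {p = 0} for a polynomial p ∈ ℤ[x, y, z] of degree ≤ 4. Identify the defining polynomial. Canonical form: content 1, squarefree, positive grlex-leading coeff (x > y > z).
First, the degree is 3 — the shape is more complex than any degree-2 surface.
Then, reading off the gridlines: every point of the x-axis in the box is on the surface; it crosses the z-axis at the gridline z = 0.
Finally, fitting integer coefficients to these (and the overall shape) gives p.

2*x*y^2 - 2*y*z^2 + 3*z^3 + 2*y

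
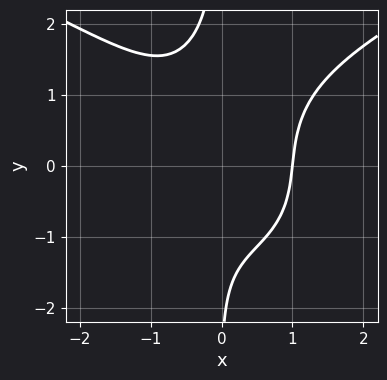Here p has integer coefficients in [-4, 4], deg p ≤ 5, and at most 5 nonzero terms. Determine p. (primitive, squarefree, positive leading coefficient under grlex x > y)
2*x*y^3 - 3*x^3 + y + 3

(a) deg p = 4. No degree-3 curve has this shape.
(b) Against the integer gridlines: it crosses the x-axis at the gridline x = 1; it misses every integer gridline on the y-axis.
(c) Fitting integer coefficients to these (and the overall shape) gives p.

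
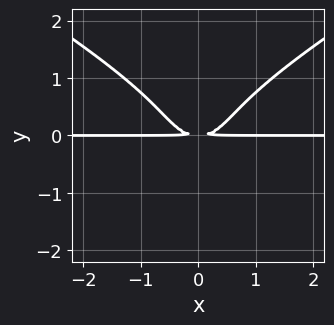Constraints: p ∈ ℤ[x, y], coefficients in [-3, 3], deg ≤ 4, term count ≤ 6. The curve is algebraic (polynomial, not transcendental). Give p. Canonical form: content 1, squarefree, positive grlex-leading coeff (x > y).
x^2*y^2 - 3*y^4 + 2*x^2*y - 2*y^2

First, degree: the shape is more complex than any degree-3 curve, so deg p = 4.
Then, symmetries: the x ↦ −x reflection is a symmetry, so x appears only in even powers.
Next, against the integer gridlines: the visible x-axis segment lies entirely on the curve.
Finally, putting this together gives p.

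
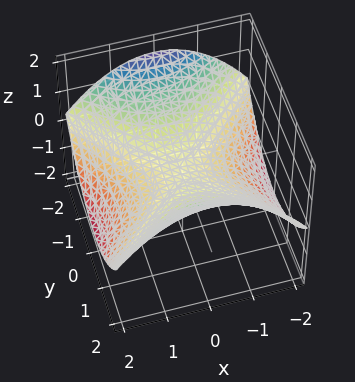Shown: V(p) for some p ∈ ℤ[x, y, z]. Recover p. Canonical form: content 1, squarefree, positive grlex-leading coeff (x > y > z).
x^2 - y^2 + 3*z

deg p = 2.
Symmetries: the y ↦ −y reflection is a symmetry, so y appears only in even powers; mirror symmetry x ↦ −x ⇒ only even powers of x.
From the axis intercepts and sections: it crosses the x-axis at the gridline x = 0; one z-axis crossing is at z = 0.
Solving for integer coefficients yields p as stated.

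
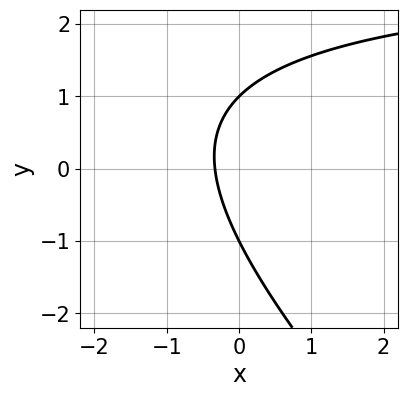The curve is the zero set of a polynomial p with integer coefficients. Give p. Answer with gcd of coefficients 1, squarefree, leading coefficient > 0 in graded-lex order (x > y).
1. Degree: the shape is more complex than any degree-1 curve, so deg p = 2.
2. Observable constraints: among the integer gridlines, it crosses the y-axis at y ∈ {-1, 1}.
3. Putting this together gives p.

x*y + y^2 - 3*x - 1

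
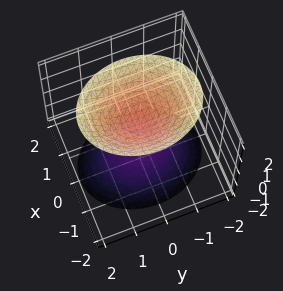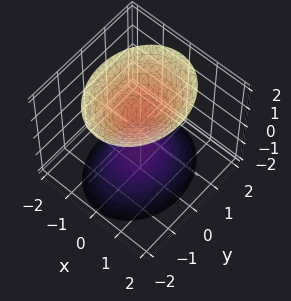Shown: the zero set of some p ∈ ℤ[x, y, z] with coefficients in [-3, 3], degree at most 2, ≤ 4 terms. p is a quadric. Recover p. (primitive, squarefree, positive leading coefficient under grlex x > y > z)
3*x^2 + 2*y^2 - 2*z^2 + 2

1. I count 2 distinct pieces.
2. The degree is 2 — two separate bowl-shaped sheets opening away from each other; a quadric.
3. Symmetries: the z ↦ −z reflection is a symmetry, so z appears only in even powers; the y ↦ −y reflection is a symmetry, so y appears only in even powers; mirror symmetry x ↦ −x ⇒ only even powers of x.
4. From the visible intercepts: the z-axis gridline crossings are at z ∈ {-1, 1}; the surface avoids every integer y-axis point in the box; it misses every integer gridline on the x-axis.
5. Together with the visible shape, these determine p as stated.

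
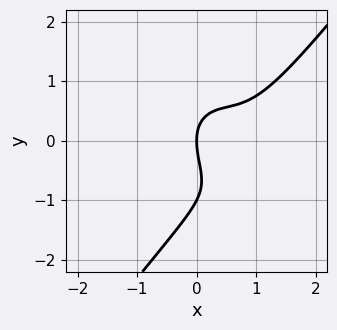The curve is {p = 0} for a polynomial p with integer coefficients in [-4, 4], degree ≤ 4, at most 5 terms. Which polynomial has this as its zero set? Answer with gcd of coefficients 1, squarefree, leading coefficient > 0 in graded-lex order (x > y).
First, deg p = 3. The shape is more complex than any degree-2 curve.
Next, checking where it meets the axes: among the integer gridlines, it crosses the y-axis at y ∈ {-1, 0}; one x-axis crossing is at x = 0.
Finally, assembling these constraints gives the stated polynomial.

2*x^3 - y^3 - 3*x^2 - y^2 + 2*x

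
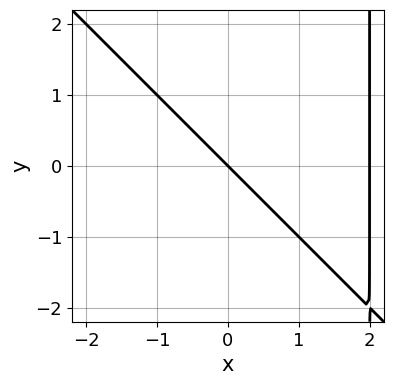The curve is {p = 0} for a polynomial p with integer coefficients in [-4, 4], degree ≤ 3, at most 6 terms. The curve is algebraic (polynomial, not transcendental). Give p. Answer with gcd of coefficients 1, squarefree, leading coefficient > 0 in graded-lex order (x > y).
x^2 + x*y - 2*x - 2*y

1. Degree: the shape is more complex than any degree-1 curve, so deg p = 2.
2. Against the integer gridlines: the x-axis gridline crossings are at x ∈ {0, 2}; it meets the y-axis at y = 0 (among the integer gridlines).
3. Matching integer coefficients to the picture gives p.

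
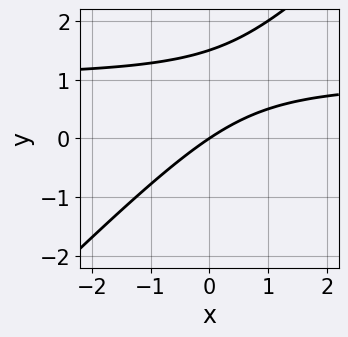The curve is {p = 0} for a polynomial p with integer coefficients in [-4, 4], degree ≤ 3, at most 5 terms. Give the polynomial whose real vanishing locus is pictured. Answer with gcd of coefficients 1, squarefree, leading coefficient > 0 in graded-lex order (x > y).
First, deg p = 2. No degree-1 curve has this shape.
Then, observable constraints: one x-axis crossing is at x = 0; it crosses the y-axis at the gridline y = 0.
Finally, the integer polynomial consistent with all of this is the stated p.

2*x*y - 2*y^2 - 2*x + 3*y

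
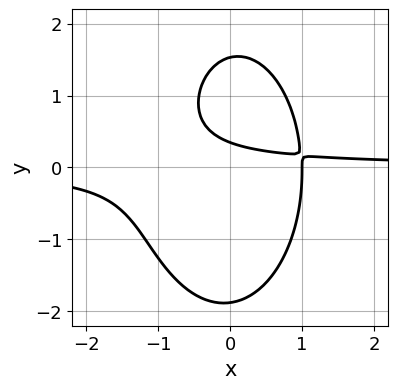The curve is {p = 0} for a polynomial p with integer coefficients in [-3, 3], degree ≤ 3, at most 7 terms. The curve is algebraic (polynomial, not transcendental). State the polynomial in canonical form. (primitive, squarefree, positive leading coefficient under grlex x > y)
(a) deg p = 3. The shape is more complex than any degree-2 curve.
(b) From the axis intercepts and sections: one x-axis crossing is at x = 1.
(c) Putting this together gives p.

3*x^2*y + y^3 - x - 3*y + 1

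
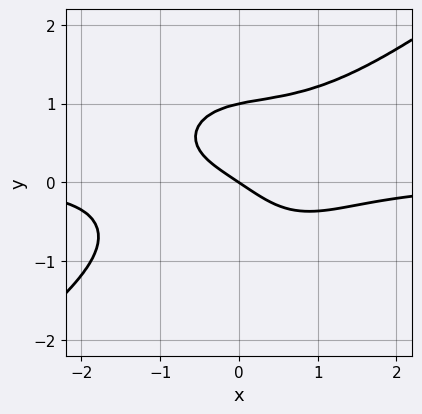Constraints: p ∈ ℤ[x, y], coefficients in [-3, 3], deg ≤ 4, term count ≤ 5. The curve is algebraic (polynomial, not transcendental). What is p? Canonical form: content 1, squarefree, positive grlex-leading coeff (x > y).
(a) deg p = 4. No degree-3 curve has this shape.
(b) Reading off the gridlines: one x-axis crossing is at x = 0; among the integer gridlines, it crosses the y-axis at y ∈ {0, 1}.
(c) Fitting integer coefficients to these (and the overall shape) gives p.

2*x^3*y - x^2*y^2 - 3*y^4 + 2*x + 3*y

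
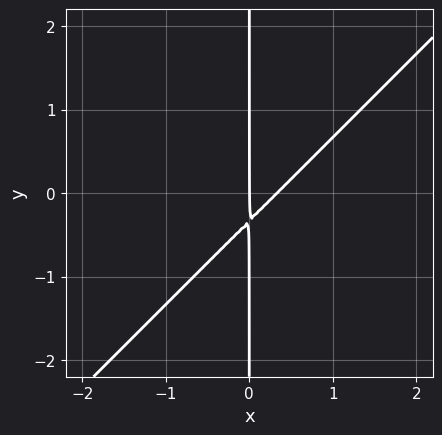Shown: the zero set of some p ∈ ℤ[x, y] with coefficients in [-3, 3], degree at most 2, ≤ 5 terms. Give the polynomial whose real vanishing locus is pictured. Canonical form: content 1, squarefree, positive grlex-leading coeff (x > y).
3*x^2 - 3*x*y - x

(a) The degree is 2 — no degree-1 curve has this shape.
(b) Observable constraints: it crosses the x-axis at the gridline x = 0; the visible y-axis segment lies entirely on the curve.
(c) Putting this together gives p.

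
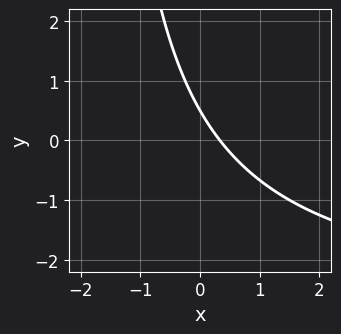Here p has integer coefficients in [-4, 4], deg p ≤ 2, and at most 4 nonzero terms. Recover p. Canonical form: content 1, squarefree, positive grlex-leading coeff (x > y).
x*y + 3*x + 2*y - 1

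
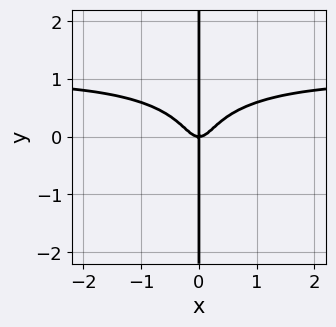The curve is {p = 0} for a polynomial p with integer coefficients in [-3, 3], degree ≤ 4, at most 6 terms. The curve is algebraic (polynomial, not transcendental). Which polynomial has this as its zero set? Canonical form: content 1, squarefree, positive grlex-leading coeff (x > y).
3*x^3*y + 3*x*y^3 - 3*x^3 + x*y

Degree: the shape is more complex than any degree-3 curve, so deg p = 4.
Reading off the gridlines: one x-axis crossing is at x = 0; the visible y-axis segment lies entirely on the curve.
Solving for integer coefficients yields p as stated.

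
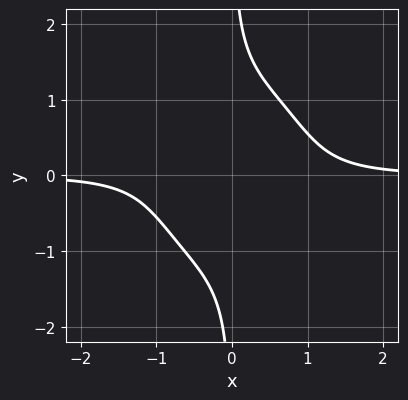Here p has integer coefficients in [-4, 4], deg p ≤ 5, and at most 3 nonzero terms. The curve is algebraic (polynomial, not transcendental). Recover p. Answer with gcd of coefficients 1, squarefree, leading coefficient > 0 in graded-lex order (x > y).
deg p = 4.
Against the integer gridlines: it misses every integer gridline on the y-axis; it misses every integer gridline on the x-axis.
Putting this together gives p.

3*x^3*y + 2*x*y^3 - 2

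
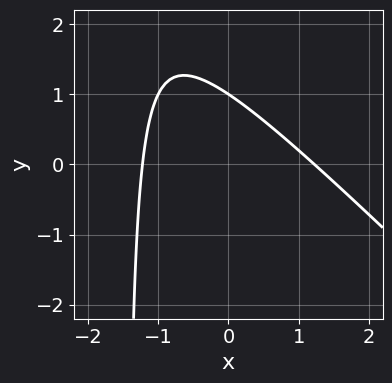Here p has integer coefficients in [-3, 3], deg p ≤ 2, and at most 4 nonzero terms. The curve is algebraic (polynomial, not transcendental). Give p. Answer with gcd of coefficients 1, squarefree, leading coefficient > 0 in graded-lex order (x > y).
2*x^2 + 2*x*y + 3*y - 3

First, deg p = 2. No degree-1 curve has this shape.
Next, from the visible intercepts: it crosses the y-axis at the gridline y = 1.
Finally, fitting integer coefficients to these (and the overall shape) gives p.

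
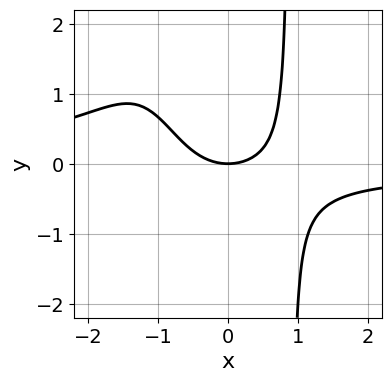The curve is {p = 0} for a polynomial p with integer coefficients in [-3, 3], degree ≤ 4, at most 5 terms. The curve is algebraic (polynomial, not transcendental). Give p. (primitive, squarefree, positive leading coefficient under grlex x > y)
(a) The degree is 4 — a generic line meets the curve in up to 4 points.
(b) Checking where it meets the axes: it crosses the y-axis at the gridline y = 0; it meets the x-axis at x = 0 (among the integer gridlines).
(c) Matching integer coefficients to the picture gives p.

2*x^3*y + 2*x^2*y + 2*x^2 - 3*y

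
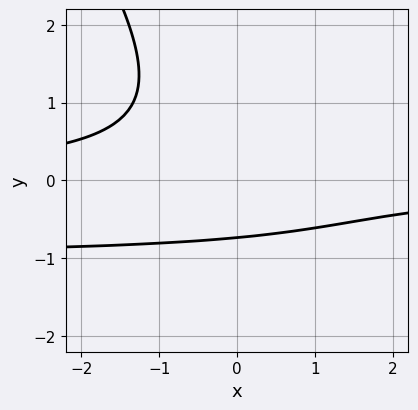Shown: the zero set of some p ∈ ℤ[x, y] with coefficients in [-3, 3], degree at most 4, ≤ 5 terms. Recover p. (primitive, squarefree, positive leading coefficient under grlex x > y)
deg p = 3. A generic line meets the curve in up to 3 points.
From the visible intercepts: it misses every integer gridline on the x-axis.
Putting this together gives p.

3*x*y^2 + 2*y^3 + 3*x*y + 3*y + 3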